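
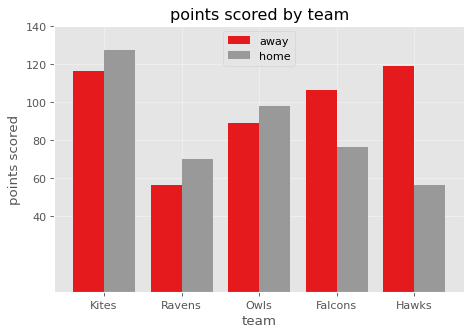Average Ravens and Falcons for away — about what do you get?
≈ 80

(60 + 100) / 2 ≈ 80.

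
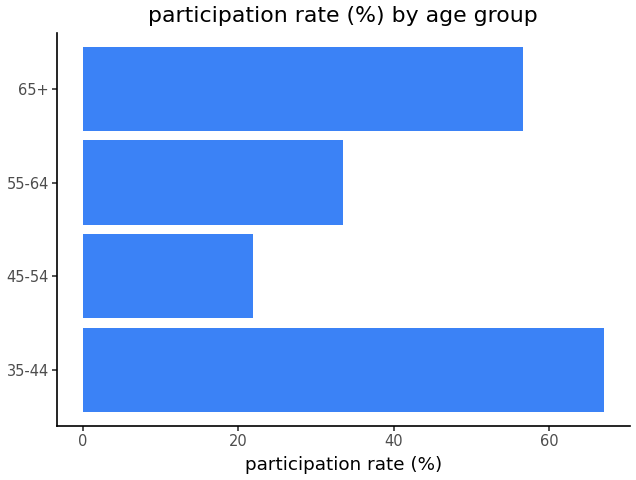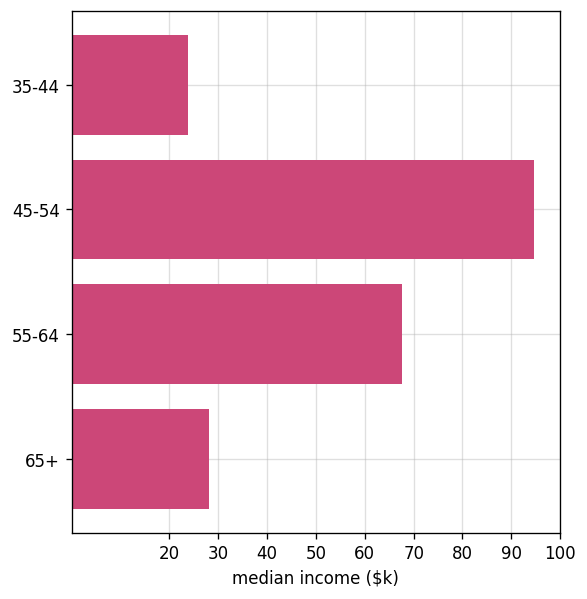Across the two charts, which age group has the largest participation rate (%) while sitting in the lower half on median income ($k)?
Chart 2 median median income ($k) ≈ 50; below-median age groups: 35-44, 65+. Among those, 35-44 has the highest participation rate (%) (≈ 70).

35-44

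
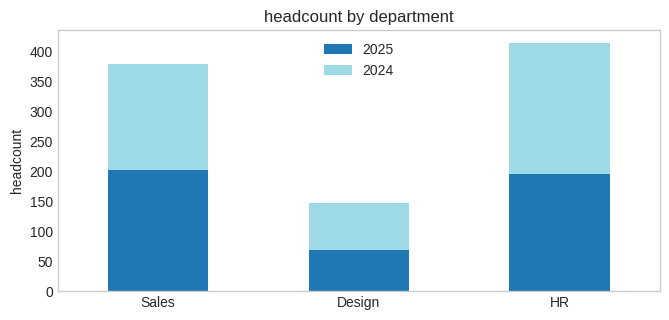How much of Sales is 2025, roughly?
≈ 200

2025 top ≈ 200, bottom ≈ 0; segment ≈ 200.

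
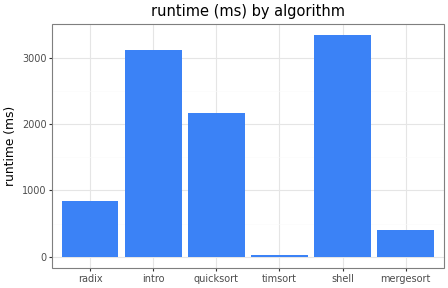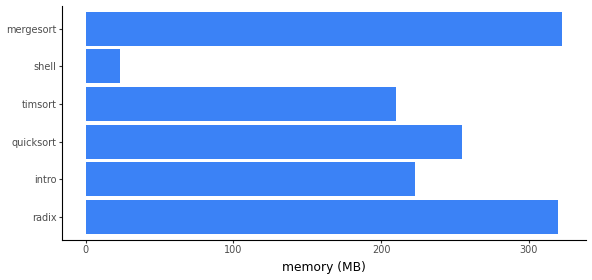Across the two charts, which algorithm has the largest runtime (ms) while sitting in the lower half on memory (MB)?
shell

Chart 2 median memory (MB) ≈ 250; below-median algorithms: intro, timsort, shell. Among those, shell has the highest runtime (ms) (≈ 3500).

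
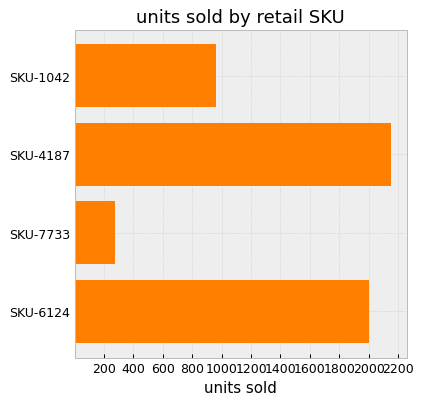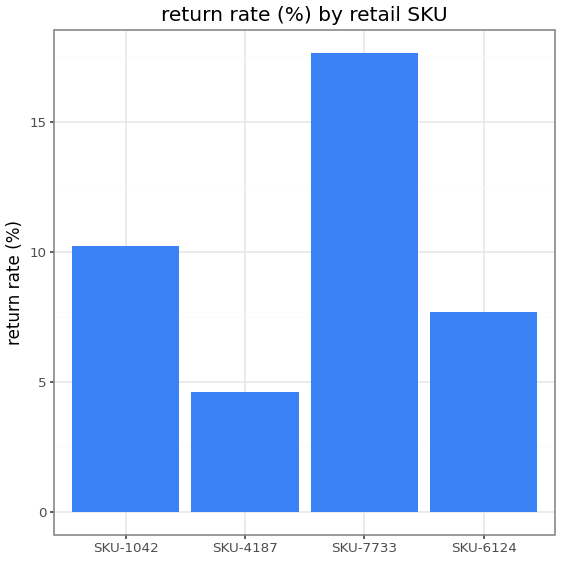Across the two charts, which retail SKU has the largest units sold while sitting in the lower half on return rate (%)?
Chart 2 median return rate (%) ≈ 8; below-median retail SKUs: SKU-4187, SKU-6124. Among those, SKU-4187 has the highest units sold (≈ 2200).

SKU-4187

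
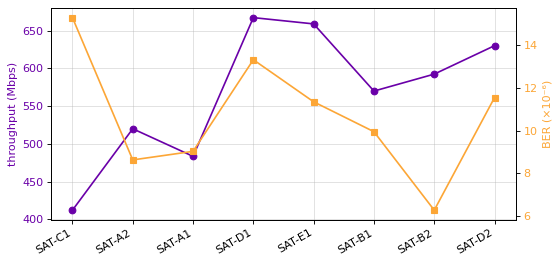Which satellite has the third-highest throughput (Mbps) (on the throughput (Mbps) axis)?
Top 4 (on the throughput (Mbps) axis): SAT-D1 ≈ 675, SAT-E1 ≈ 650, SAT-D2 ≈ 625, SAT-B2 ≈ 600.

SAT-D2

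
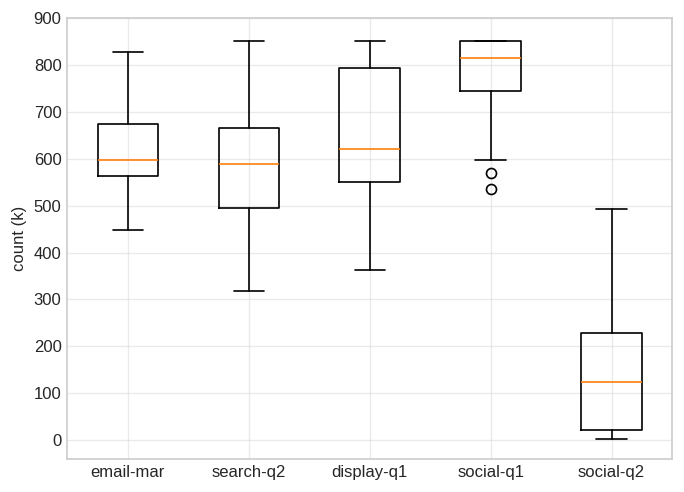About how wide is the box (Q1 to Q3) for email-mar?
≈ 100

Q3 ≈ 700, Q1 ≈ 600; IQR ≈ 100.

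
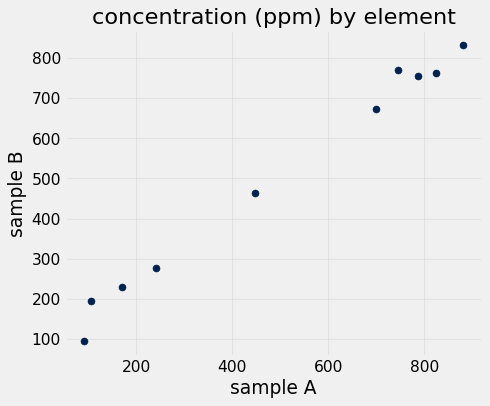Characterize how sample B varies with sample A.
Points are positively correlated; strong (|r| ≈ 1.0).

positive, strong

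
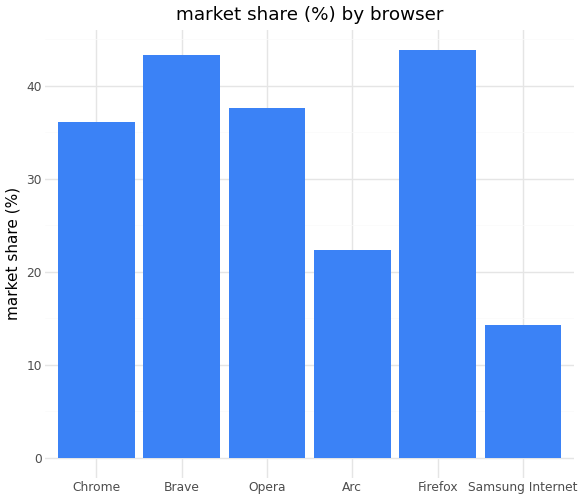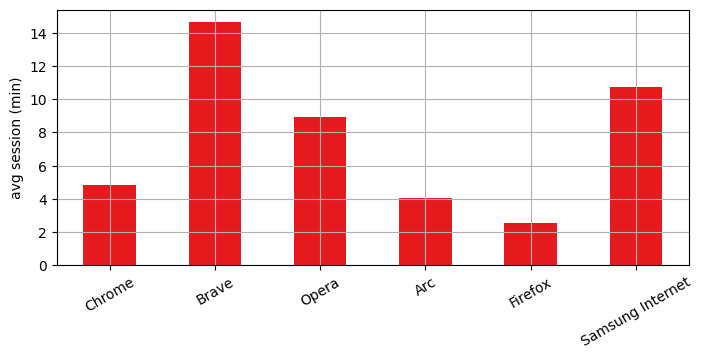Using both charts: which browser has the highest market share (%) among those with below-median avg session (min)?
Firefox

Chart 2 median avg session (min) ≈ 6; below-median browsers: Chrome, Arc, Firefox. Among those, Firefox has the highest market share (%) (≈ 45).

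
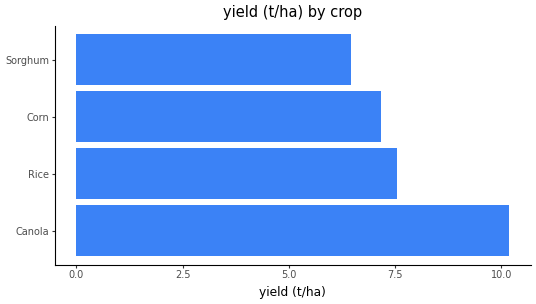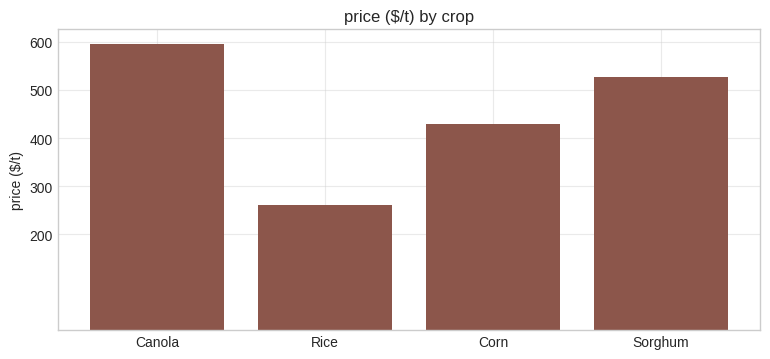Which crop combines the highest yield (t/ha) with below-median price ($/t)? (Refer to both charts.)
Rice

Chart 2 median price ($/t) ≈ 500; below-median crops: Rice, Corn. Among those, Rice has the highest yield (t/ha) (≈ 8).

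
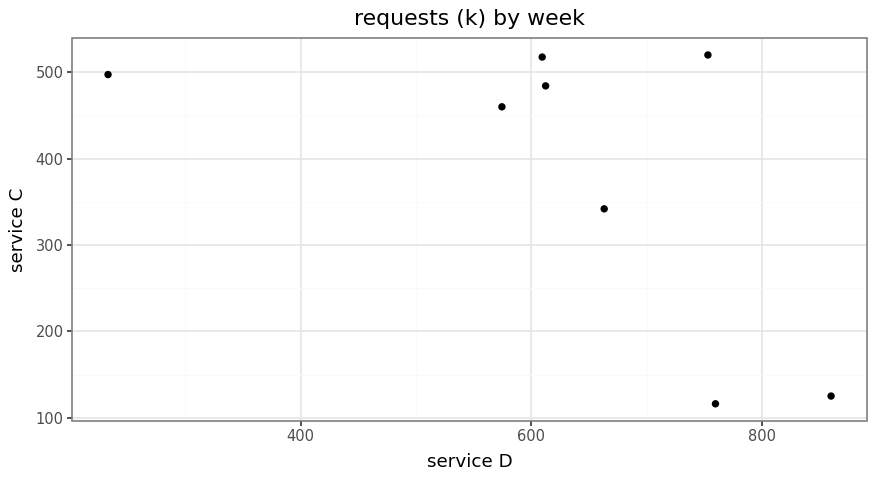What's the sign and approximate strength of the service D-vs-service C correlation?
negative, moderate

Points are negatively correlated; moderate (|r| ≈ 0.6).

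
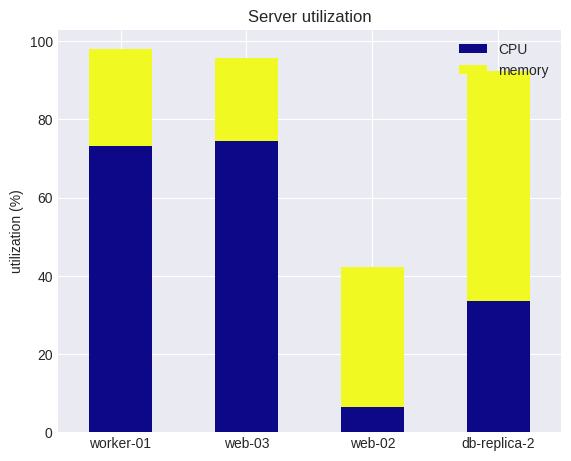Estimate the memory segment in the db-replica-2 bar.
≈ 60

memory top ≈ 90, bottom ≈ 30; segment ≈ 60.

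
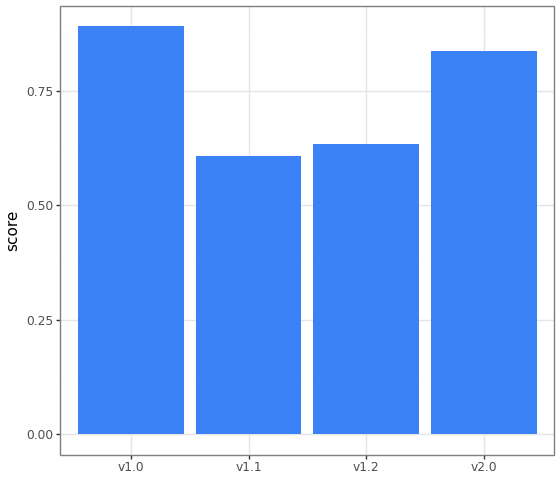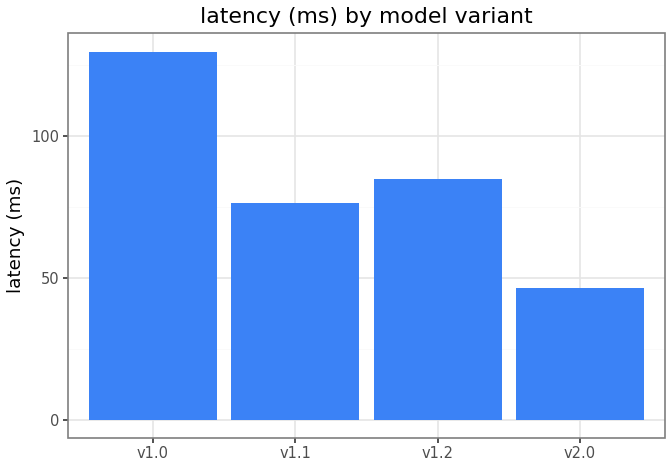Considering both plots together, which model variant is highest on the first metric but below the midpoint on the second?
v2.0

Chart 2 median latency (ms) ≈ 80; below-median model variants: v1.1, v2.0. Among those, v2.0 has the highest score (≈ 0.8).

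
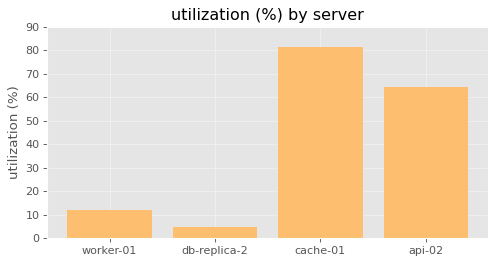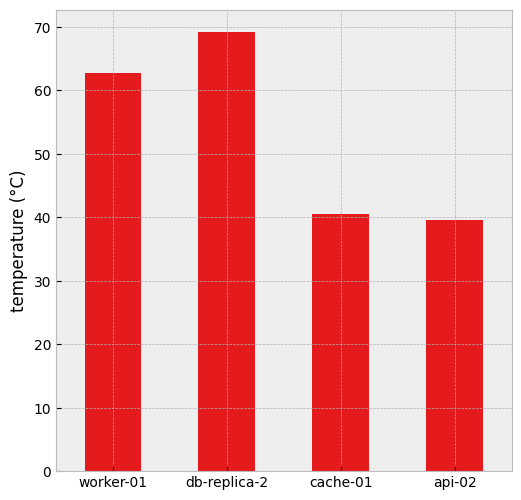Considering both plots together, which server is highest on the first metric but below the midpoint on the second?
Chart 2 median temperature (°C) ≈ 50; below-median servers: cache-01, api-02. Among those, cache-01 has the highest utilization (%) (≈ 80).

cache-01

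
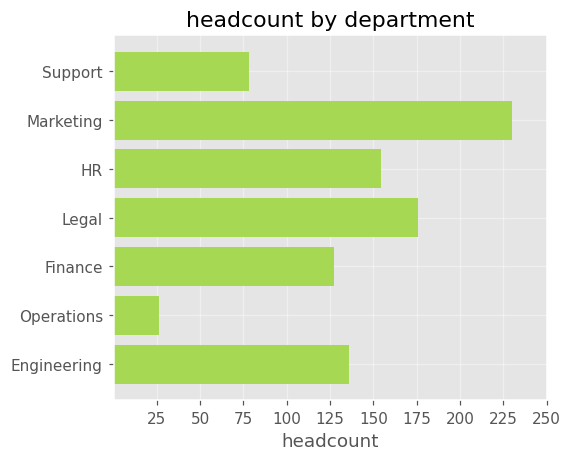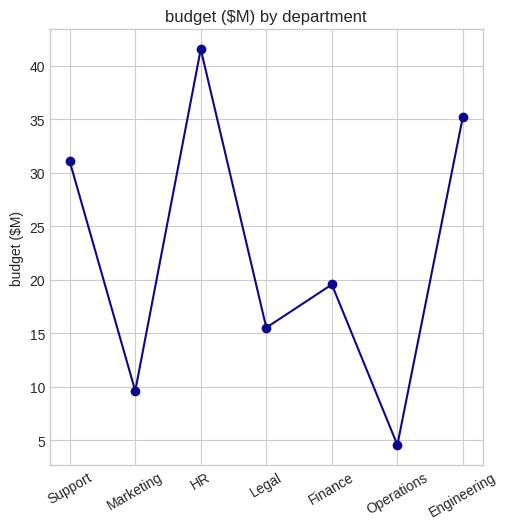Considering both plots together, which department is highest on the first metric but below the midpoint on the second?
Marketing

Chart 2 median budget ($M) ≈ 20; below-median departments: Marketing, Legal, Operations. Among those, Marketing has the highest headcount (≈ 225).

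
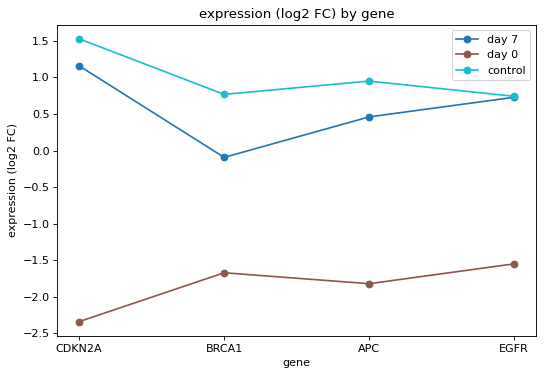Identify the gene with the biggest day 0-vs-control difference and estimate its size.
CDKN2A, ≈ 4.0 log2 FC

CDKN2A: day 0 ≈ -2.5, control ≈ 1.5 → gap ≈ 4.0. Next-largest (APC) is only ≈ 3.0.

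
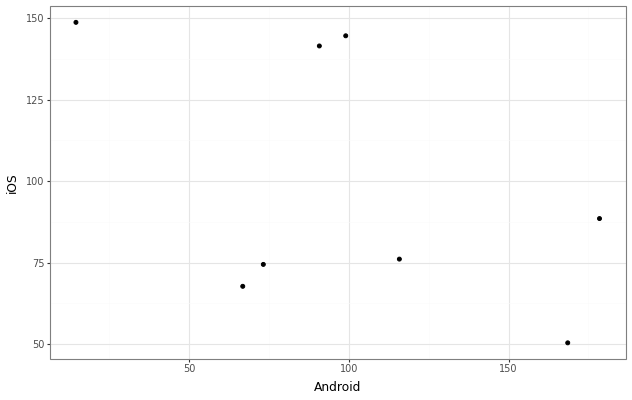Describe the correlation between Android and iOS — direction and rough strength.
negative, moderate

Points are negatively correlated; moderate (|r| ≈ 0.5).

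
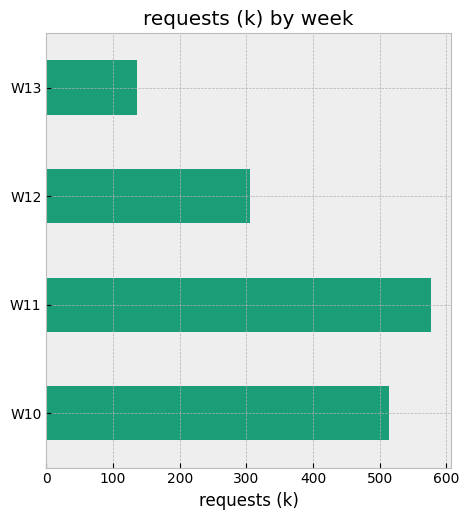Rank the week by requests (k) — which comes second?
Top 3: W11 ≈ 600, W10 ≈ 500, W12 ≈ 300.

W10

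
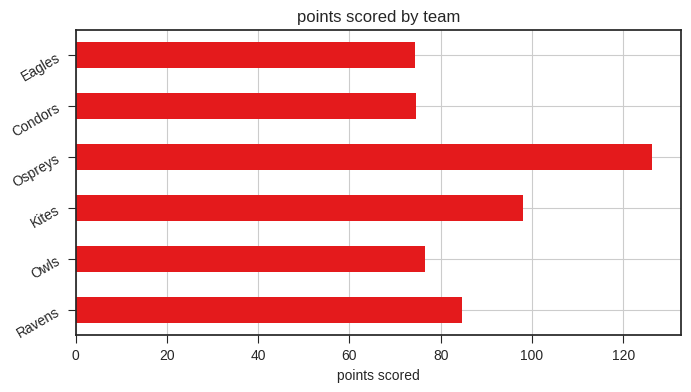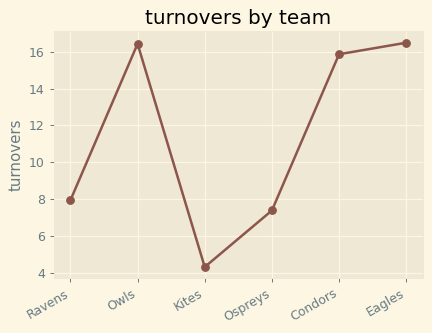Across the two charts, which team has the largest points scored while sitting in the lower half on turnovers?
Ospreys

Chart 2 median turnovers ≈ 12; below-median teams: Ravens, Kites, Ospreys. Among those, Ospreys has the highest points scored (≈ 120).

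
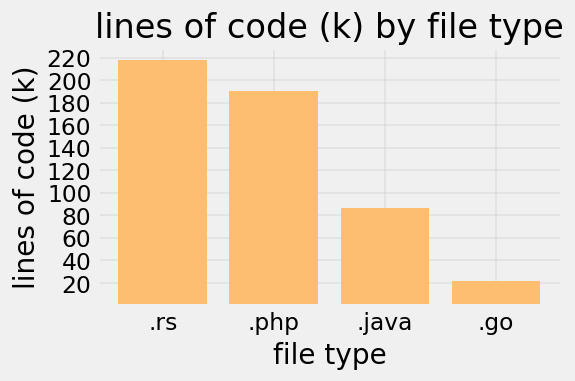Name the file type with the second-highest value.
Top 3: .rs ≈ 220, .php ≈ 200, .java ≈ 80.

.php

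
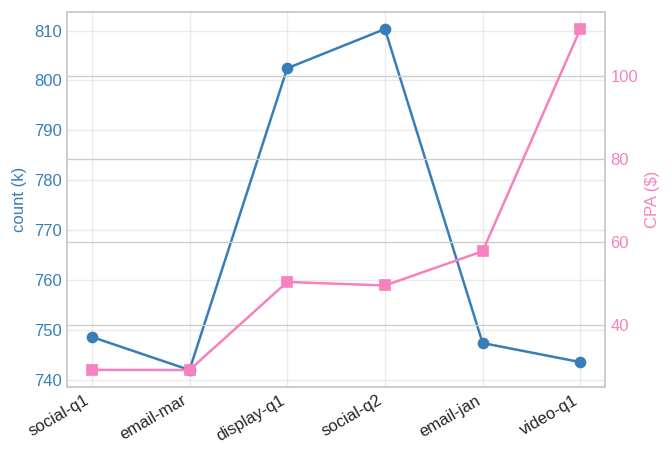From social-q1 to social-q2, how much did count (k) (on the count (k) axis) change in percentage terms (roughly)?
social-q1 ≈ 750, social-q2 ≈ 810; (810 − 750) / 750 ≈ +8%.

≈ +8%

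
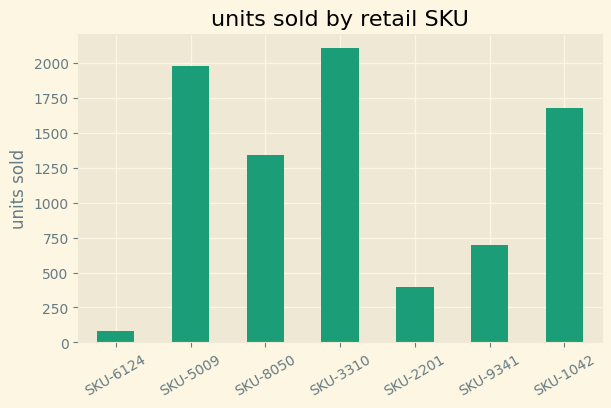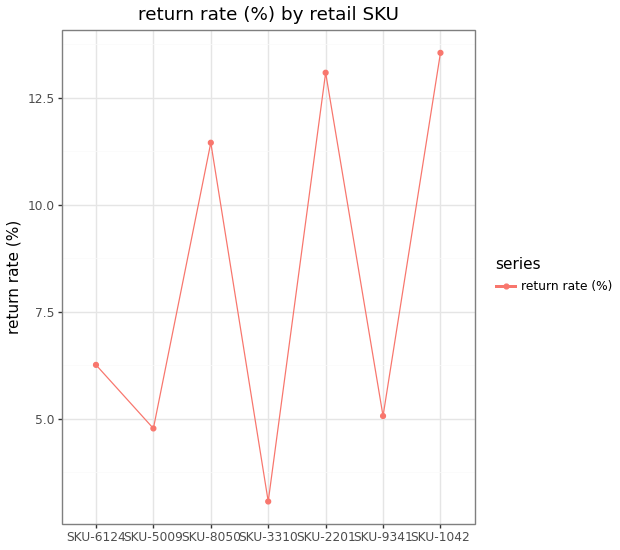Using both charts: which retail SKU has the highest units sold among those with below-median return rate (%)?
Chart 2 median return rate (%) ≈ 6; below-median retail SKUs: SKU-5009, SKU-3310, SKU-9341. Among those, SKU-3310 has the highest units sold (≈ 2200).

SKU-3310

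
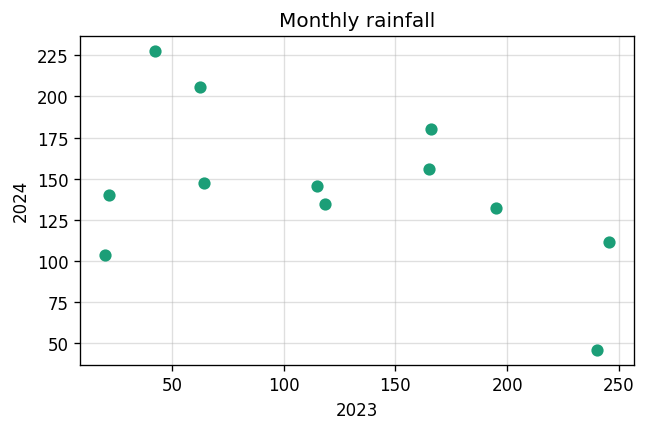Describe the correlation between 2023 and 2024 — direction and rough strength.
negative, moderate

Points are negatively correlated; moderate (|r| ≈ 0.5).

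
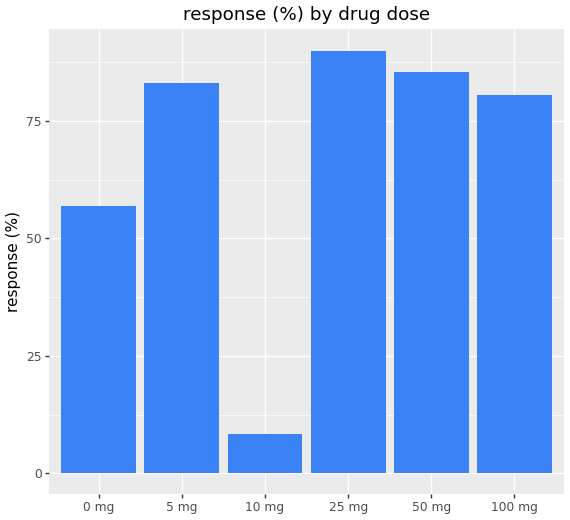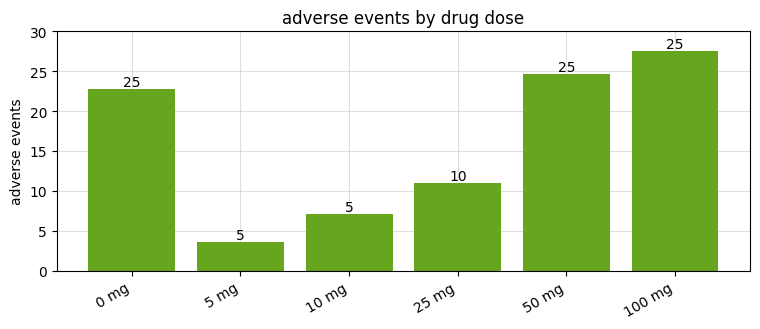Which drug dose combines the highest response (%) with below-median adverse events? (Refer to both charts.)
25 mg

Chart 2 median adverse events ≈ 15; below-median drug doses: 5 mg, 10 mg, 25 mg. Among those, 25 mg has the highest response (%) (≈ 90).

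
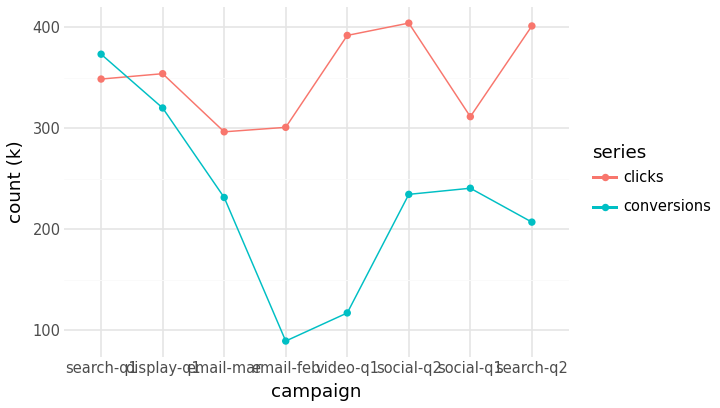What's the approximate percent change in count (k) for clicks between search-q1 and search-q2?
≈ +14.3%

search-q1 ≈ 350, search-q2 ≈ 400; (400 − 350) / 350 ≈ +14.3%.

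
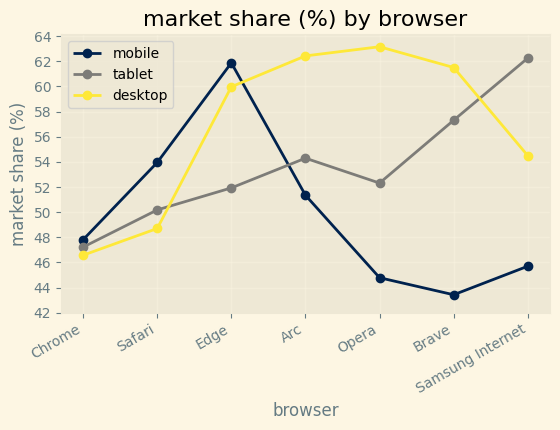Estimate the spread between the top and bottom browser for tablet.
Max Samsung Internet ≈ 62, min Chrome ≈ 48; range ≈ 14.

≈ 14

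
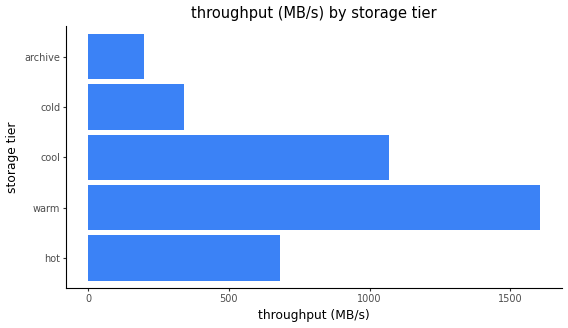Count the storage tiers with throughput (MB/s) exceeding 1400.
1

Above 1400: warm.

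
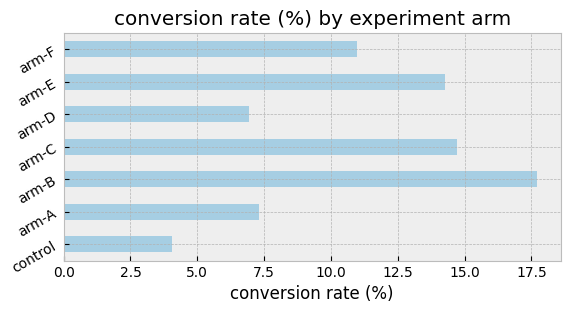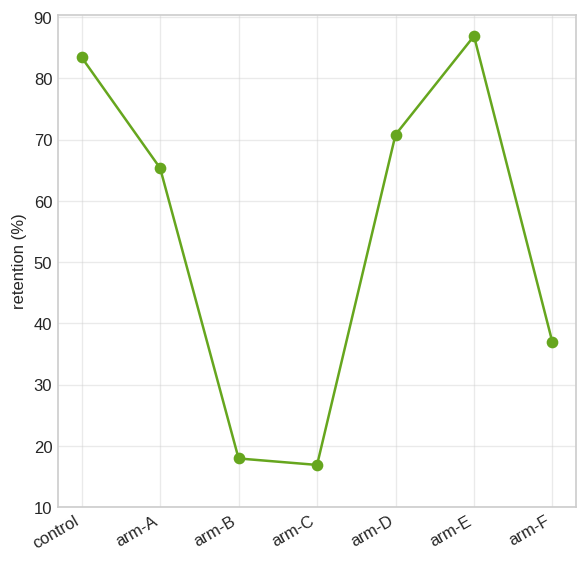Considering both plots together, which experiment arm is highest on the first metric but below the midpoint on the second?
arm-B

Chart 2 median retention (%) ≈ 70; below-median experiment arms: arm-B, arm-C, arm-F. Among those, arm-B has the highest conversion rate (%) (≈ 18).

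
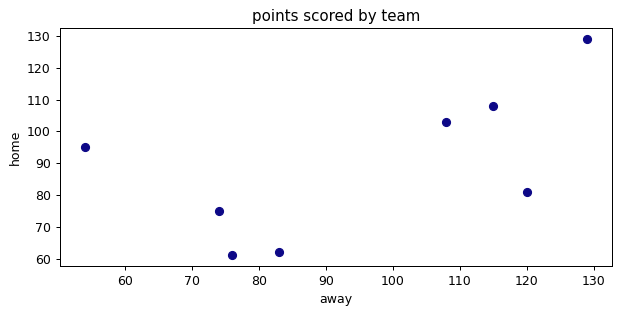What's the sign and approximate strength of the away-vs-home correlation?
positive, moderate

Points are positively correlated; moderate (|r| ≈ 0.6).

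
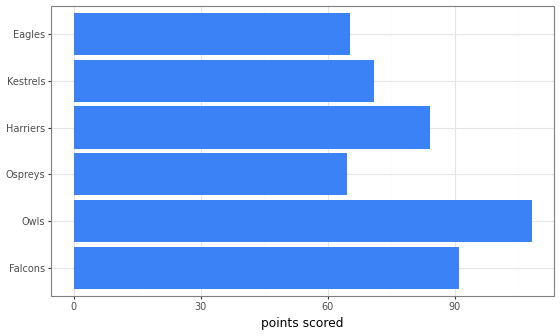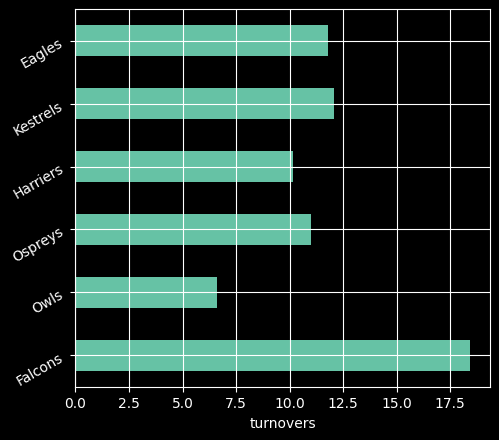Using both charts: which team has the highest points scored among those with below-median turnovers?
Chart 2 median turnovers ≈ 12; below-median teams: Owls, Ospreys, Harriers. Among those, Owls has the highest points scored (≈ 110).

Owls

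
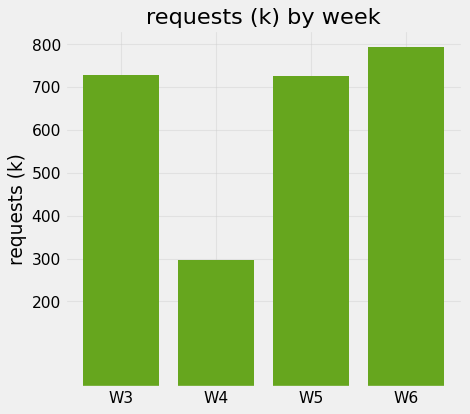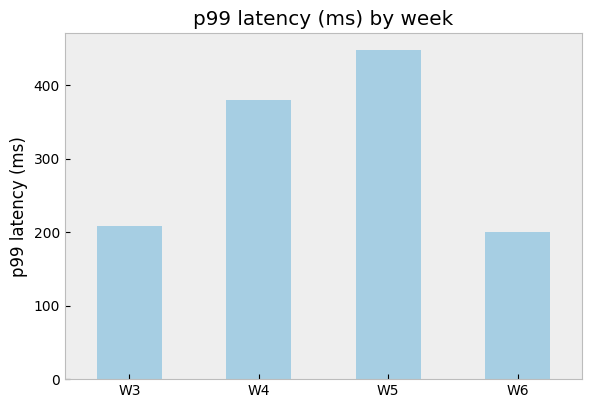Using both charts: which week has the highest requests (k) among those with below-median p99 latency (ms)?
W6

Chart 2 median p99 latency (ms) ≈ 300; below-median weeks: W3, W6. Among those, W6 has the highest requests (k) (≈ 800).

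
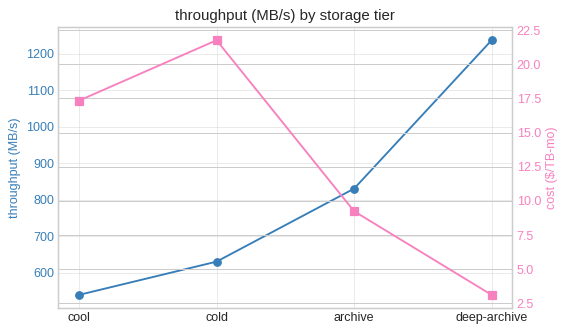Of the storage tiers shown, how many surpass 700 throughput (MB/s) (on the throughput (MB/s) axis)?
2

Above 700: archive, deep-archive.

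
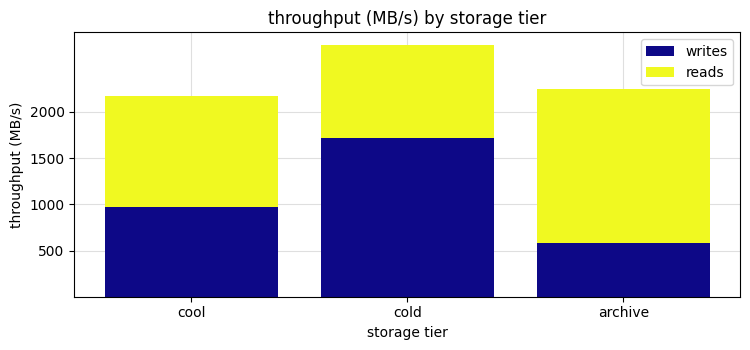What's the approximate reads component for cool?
≈ 1000

reads top ≈ 2000, bottom ≈ 1000; segment ≈ 1000.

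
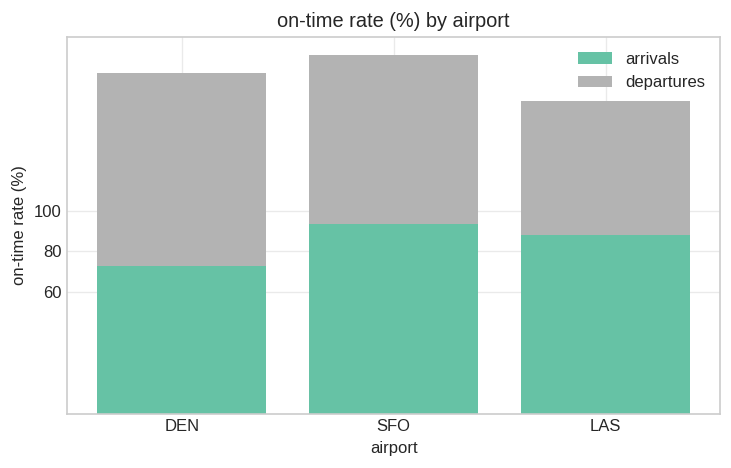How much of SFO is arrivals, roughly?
arrivals top ≈ 100, bottom ≈ 0; segment ≈ 100.

≈ 100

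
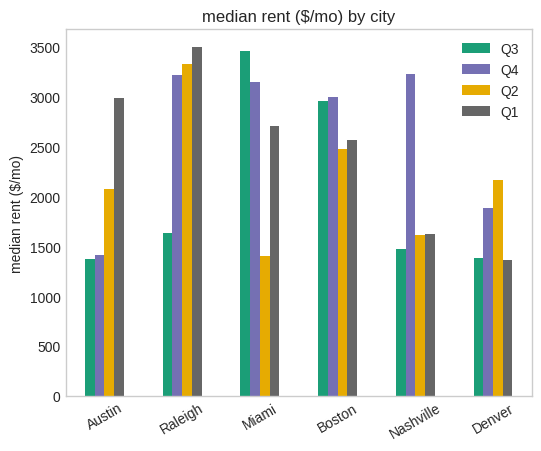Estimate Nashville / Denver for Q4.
≈ 1.5×

Nashville ≈ 3000, Denver ≈ 2000; 3000/2000 ≈ 1.5.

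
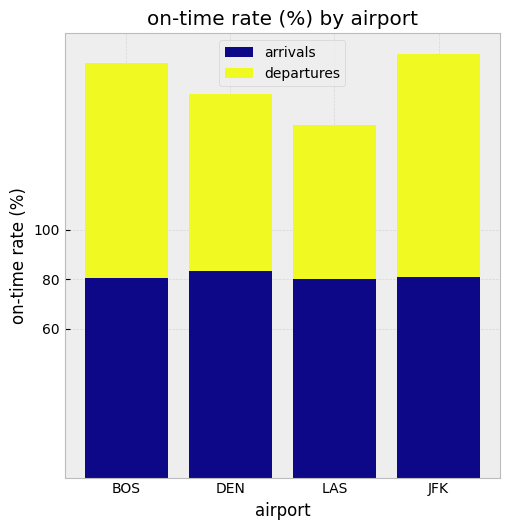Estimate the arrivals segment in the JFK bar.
arrivals top ≈ 80, bottom ≈ 0; segment ≈ 80.

≈ 80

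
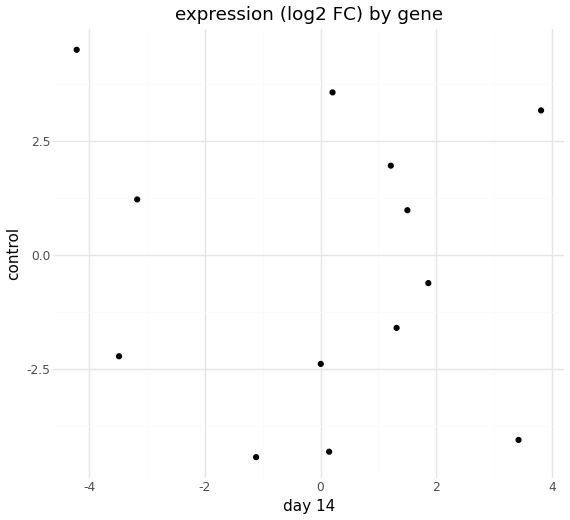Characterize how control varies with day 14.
Points are roughly uncorrelated; weak (|r| ≈ 0.1).

no clear correlation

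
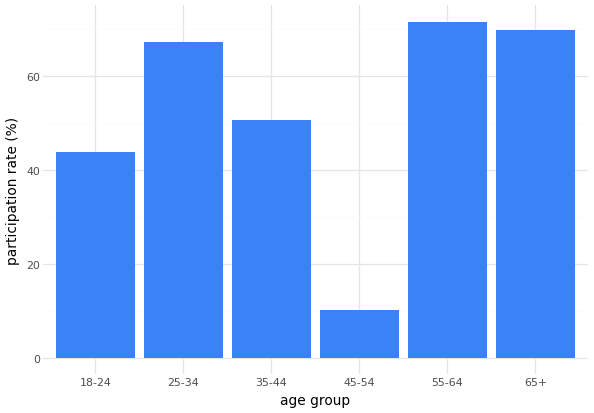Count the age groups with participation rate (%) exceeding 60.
Above 60: 25-34, 55-64, 65+.

3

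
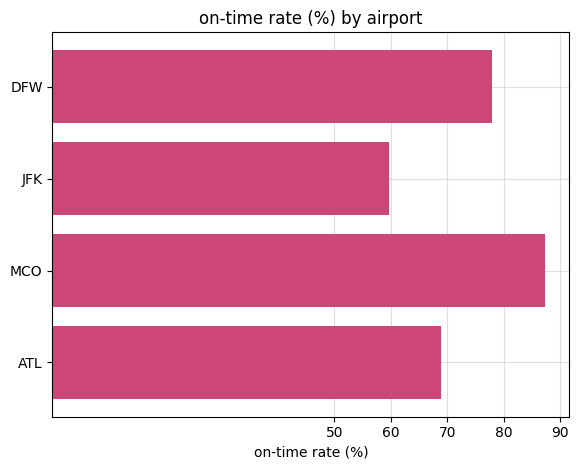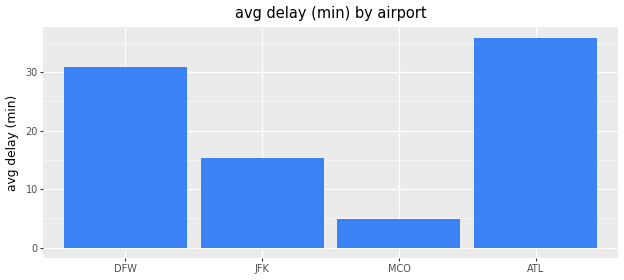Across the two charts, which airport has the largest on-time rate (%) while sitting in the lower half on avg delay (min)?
MCO

Chart 2 median avg delay (min) ≈ 25; below-median airports: JFK, MCO. Among those, MCO has the highest on-time rate (%) (≈ 90).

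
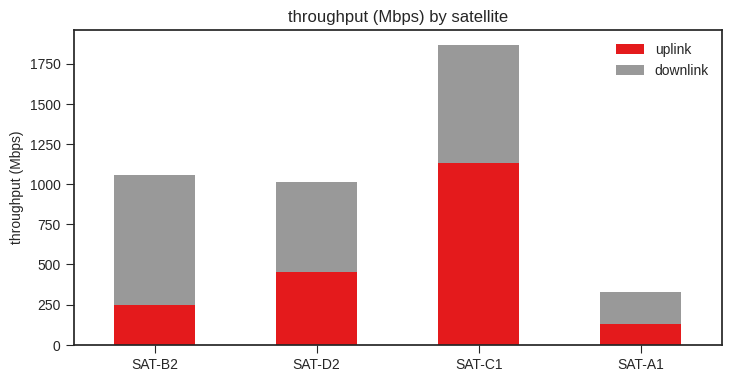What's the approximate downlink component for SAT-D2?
downlink top ≈ 1000, bottom ≈ 400; segment ≈ 600.

≈ 600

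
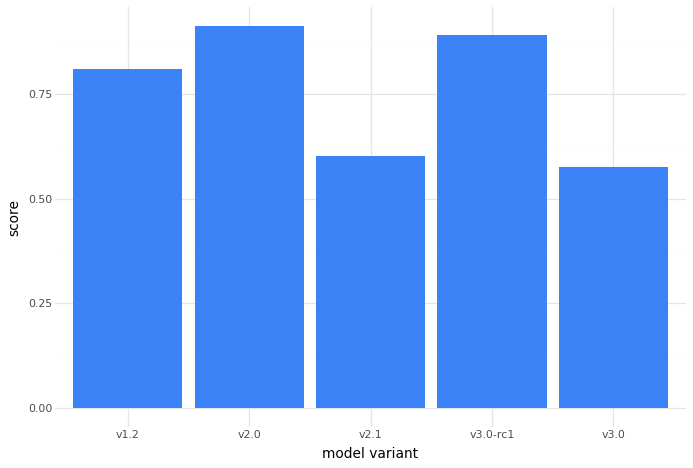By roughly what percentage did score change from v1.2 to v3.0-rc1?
≈ +12.5%

v1.2 ≈ 0.8, v3.0-rc1 ≈ 0.9; (0.9 − 0.8) / 0.8 ≈ +12.5%.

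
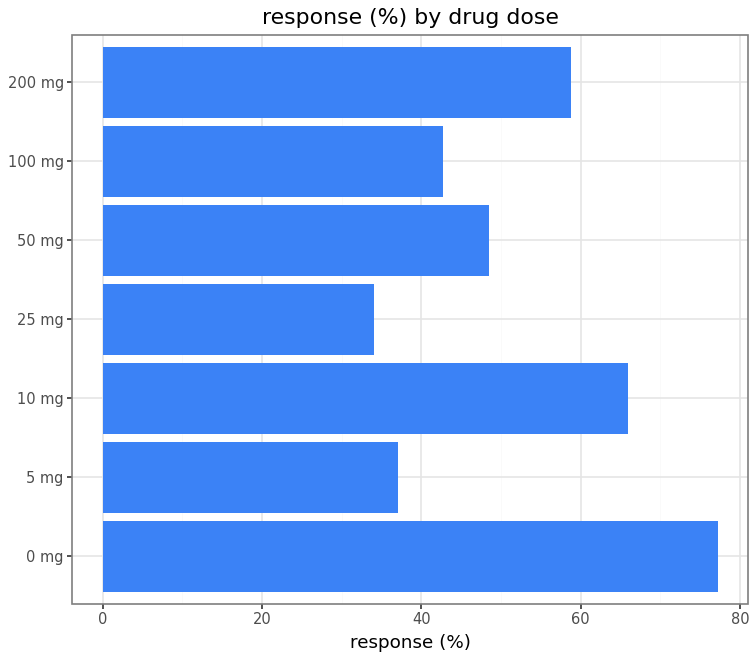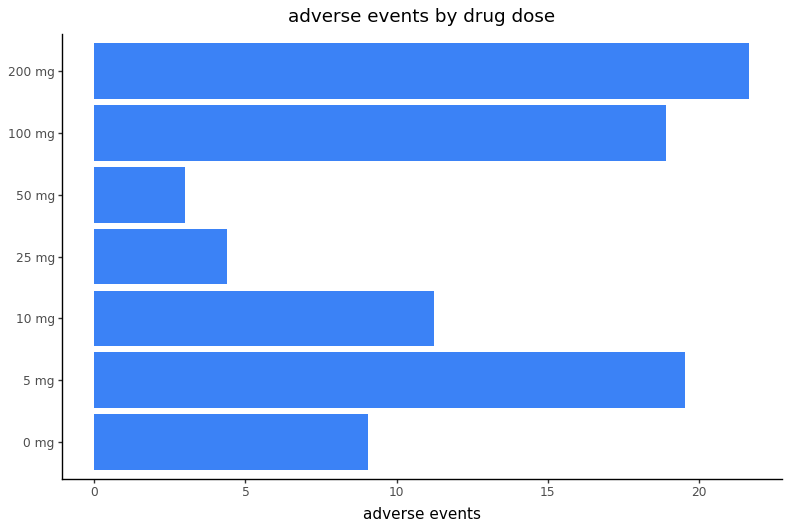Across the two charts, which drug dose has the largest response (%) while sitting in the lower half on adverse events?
0 mg

Chart 2 median adverse events ≈ 12; below-median drug doses: 0 mg, 25 mg, 50 mg. Among those, 0 mg has the highest response (%) (≈ 80).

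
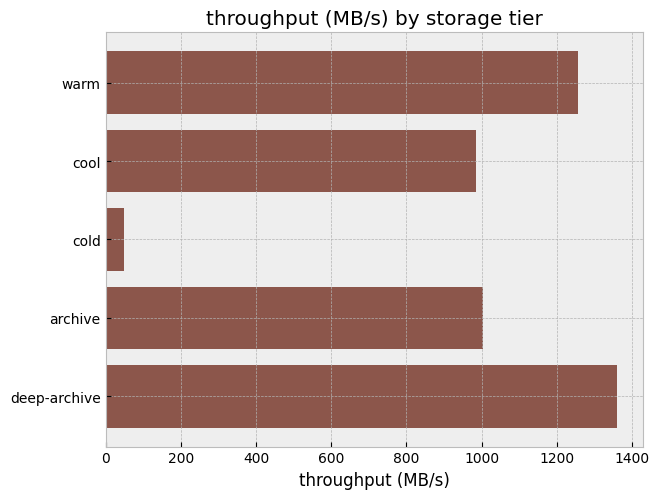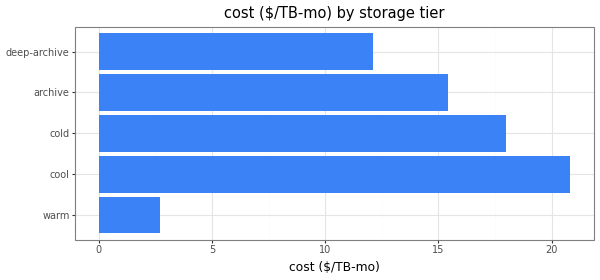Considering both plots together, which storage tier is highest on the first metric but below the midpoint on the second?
Chart 2 median cost ($/TB-mo) ≈ 16; below-median storage tiers: warm, deep-archive. Among those, deep-archive has the highest throughput (MB/s) (≈ 1400).

deep-archive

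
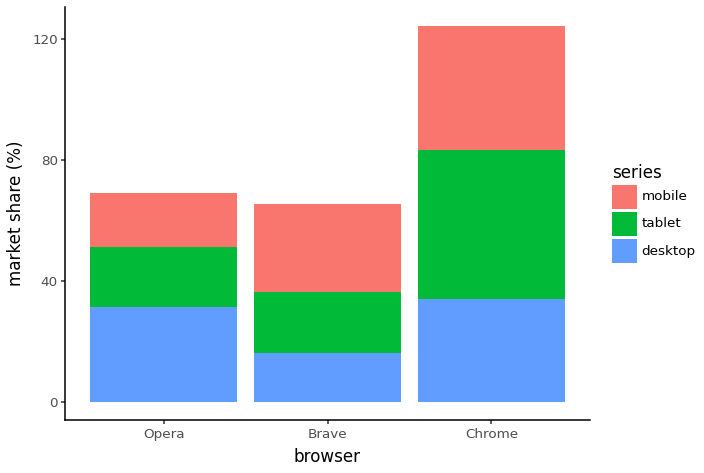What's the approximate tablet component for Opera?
tablet top ≈ 60, bottom ≈ 40; segment ≈ 20.

≈ 20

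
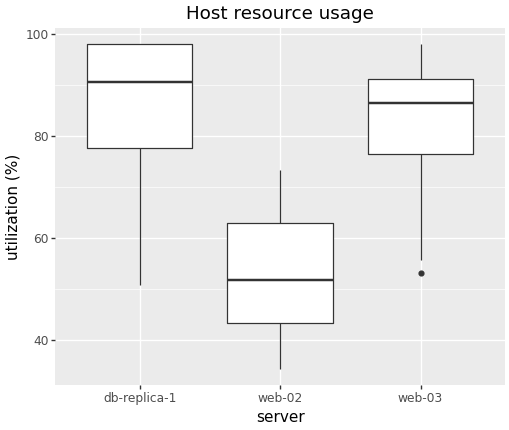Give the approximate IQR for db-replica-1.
≈ 20

Q3 ≈ 100, Q1 ≈ 80; IQR ≈ 20.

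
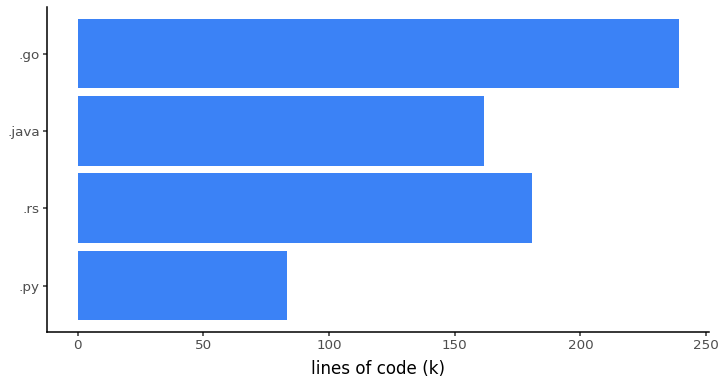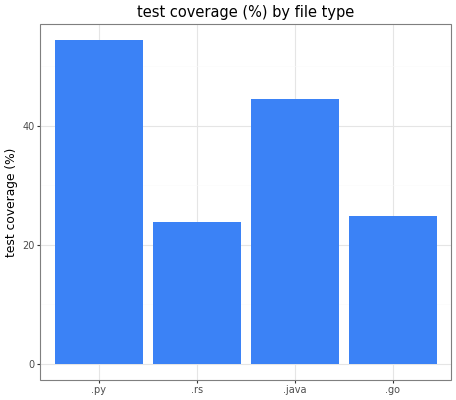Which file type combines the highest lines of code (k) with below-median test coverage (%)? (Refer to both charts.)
Chart 2 median test coverage (%) ≈ 35; below-median file types: .rs, .go. Among those, .go has the highest lines of code (k) (≈ 250).

.go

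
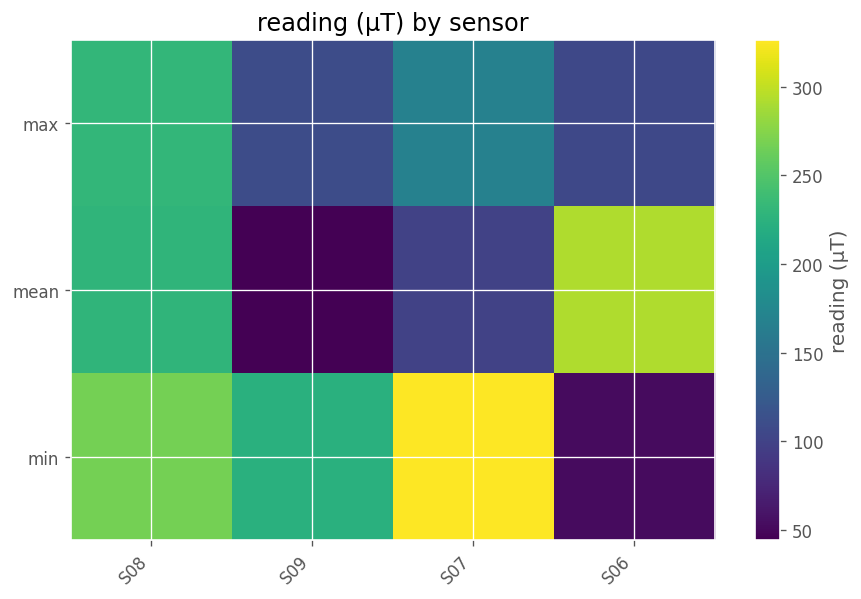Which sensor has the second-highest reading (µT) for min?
S08

Top 3 for min: S07 ≈ 325, S08 ≈ 275, S09 ≈ 225.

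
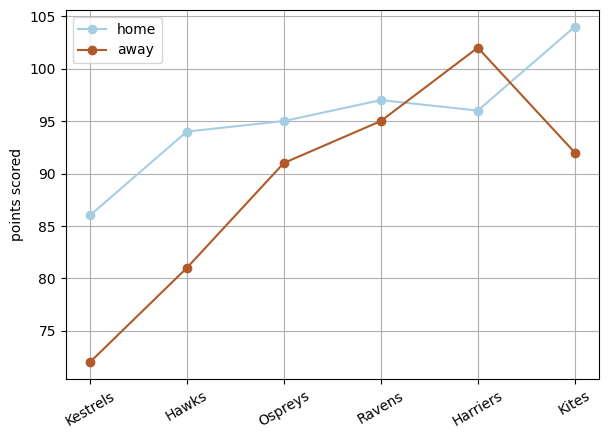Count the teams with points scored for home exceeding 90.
Above 90: Hawks, Ospreys, Ravens, Harriers, Kites.

5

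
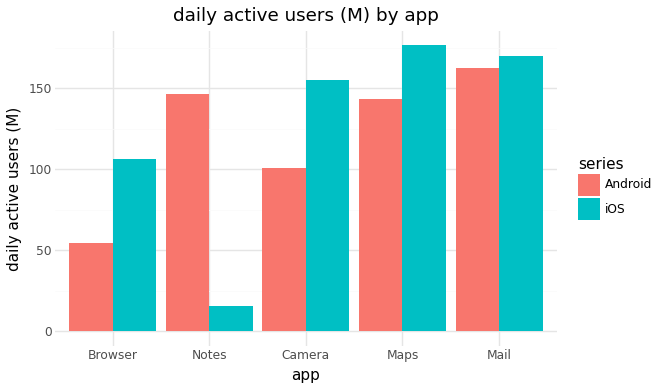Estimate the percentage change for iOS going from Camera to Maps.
≈ +12.5%

Camera ≈ 160, Maps ≈ 180; (180 − 160) / 160 ≈ +12.5%.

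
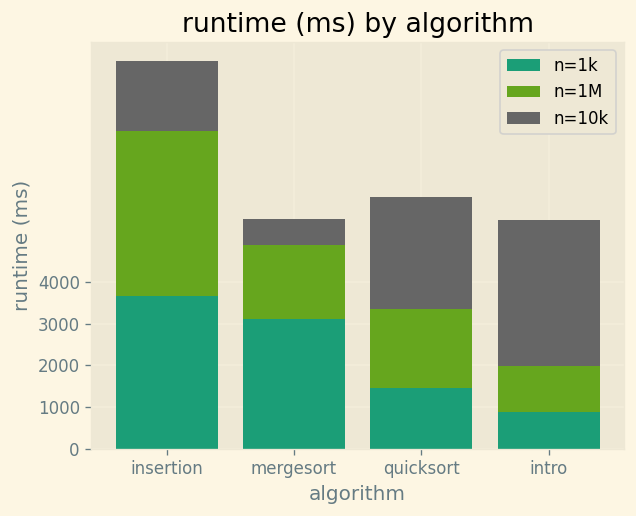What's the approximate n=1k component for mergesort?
≈ 3000

n=1k top ≈ 3000, bottom ≈ 0; segment ≈ 3000.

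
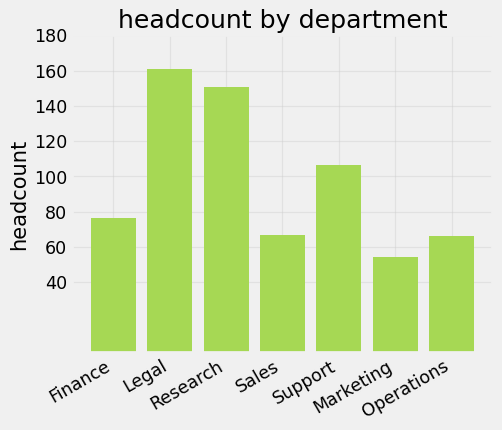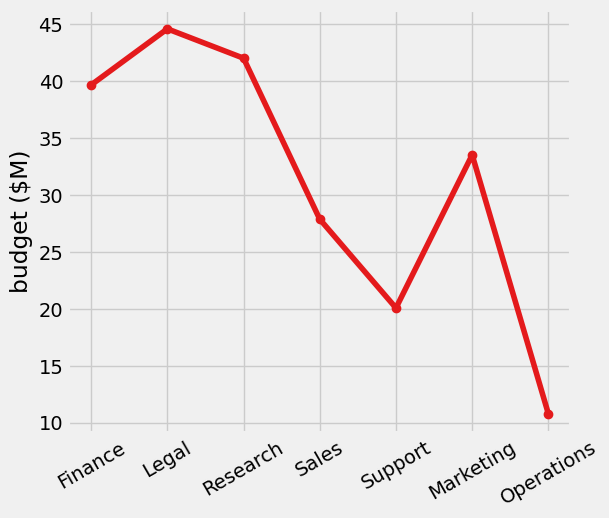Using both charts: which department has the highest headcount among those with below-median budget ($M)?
Chart 2 median budget ($M) ≈ 35; below-median departments: Sales, Support, Operations. Among those, Support has the highest headcount (≈ 100).

Support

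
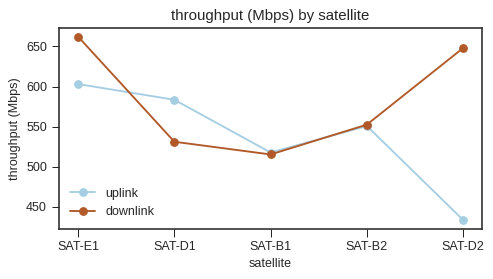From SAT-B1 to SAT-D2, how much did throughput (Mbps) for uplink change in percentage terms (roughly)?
SAT-B1 ≈ 520, SAT-D2 ≈ 440; (440 − 520) / 520 ≈ -15.4%.

≈ -15.4%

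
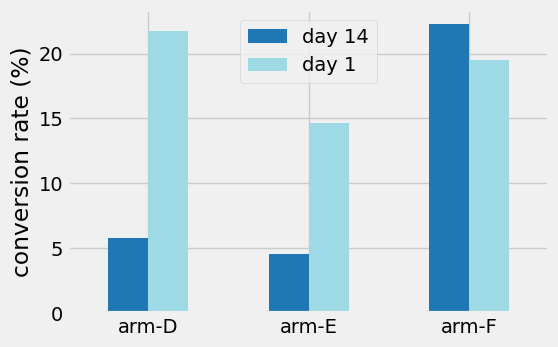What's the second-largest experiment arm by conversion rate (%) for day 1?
arm-F

Top 3 for day 1: arm-D ≈ 22, arm-F ≈ 20, arm-E ≈ 14.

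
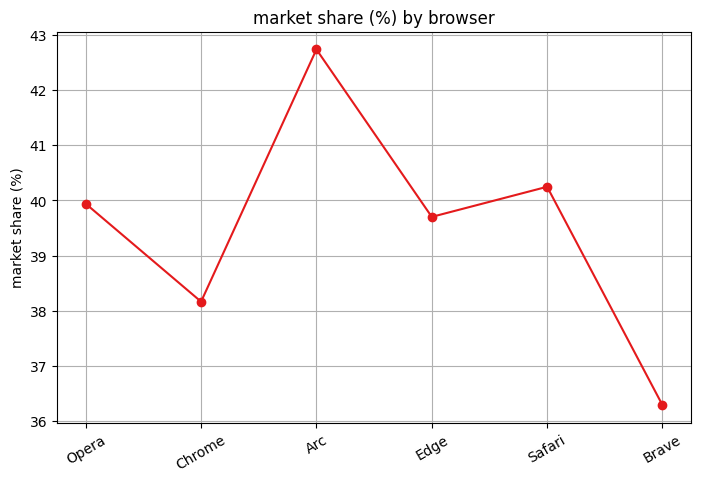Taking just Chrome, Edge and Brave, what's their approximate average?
(38 + 40 + 36) / 3 ≈ 38.

≈ 38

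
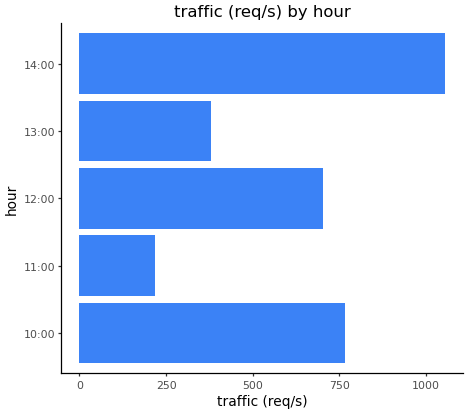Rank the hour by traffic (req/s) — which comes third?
Top 4: 14:00 ≈ 1100, 10:00 ≈ 800, 12:00 ≈ 700, 13:00 ≈ 400.

12:00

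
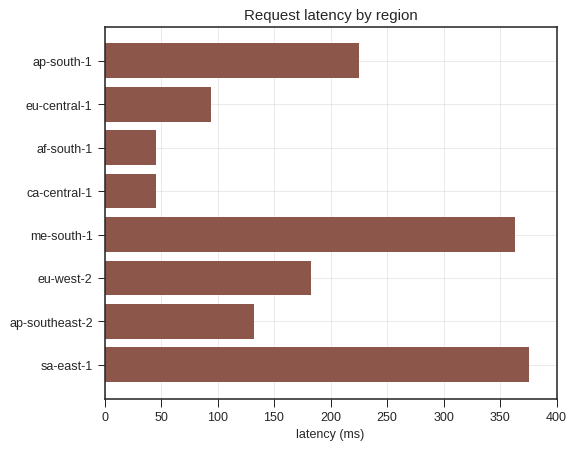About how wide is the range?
Max sa-east-1 ≈ 400, min ca-central-1 ≈ 50; range ≈ 350.

≈ 350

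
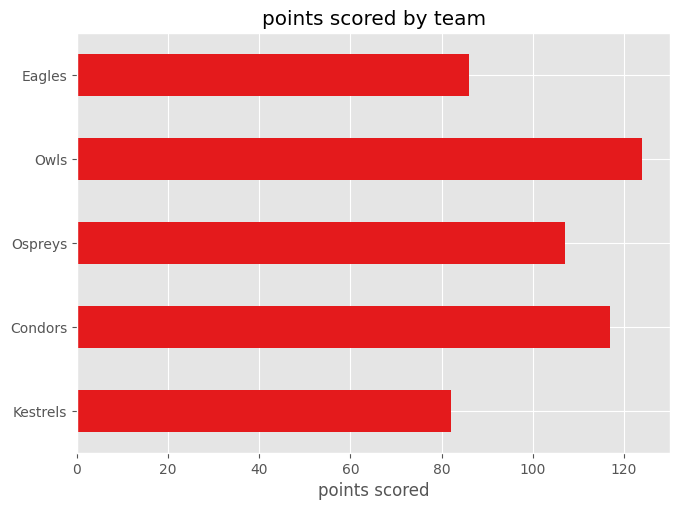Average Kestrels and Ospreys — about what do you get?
(80 + 100) / 2 ≈ 90.

≈ 90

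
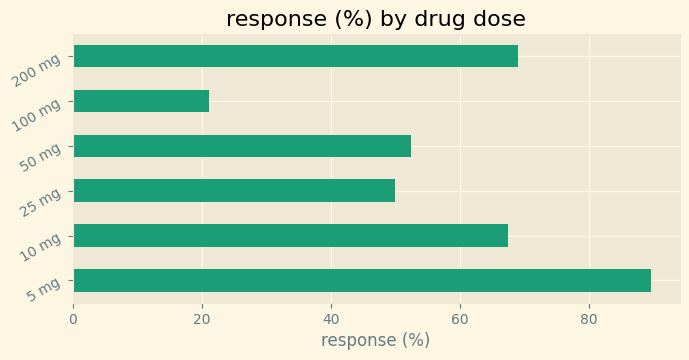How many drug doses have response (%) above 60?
3

Above 60: 5 mg, 10 mg, 200 mg.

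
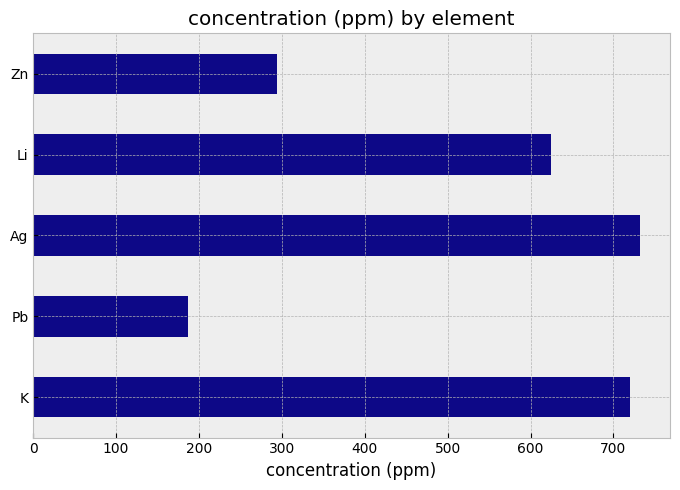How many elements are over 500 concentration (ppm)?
3

Above 500: K, Ag, Li.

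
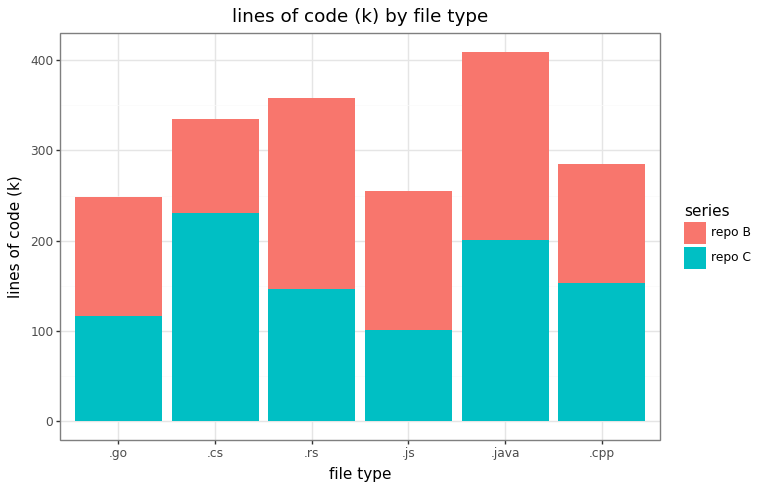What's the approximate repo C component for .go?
≈ 100

repo C top ≈ 100, bottom ≈ 0; segment ≈ 100.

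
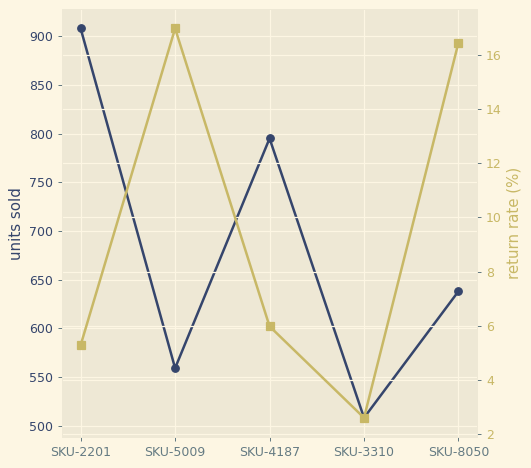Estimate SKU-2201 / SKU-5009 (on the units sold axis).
SKU-2201 ≈ 900, SKU-5009 ≈ 550; 900/550 ≈ 1.64.

≈ 1.64×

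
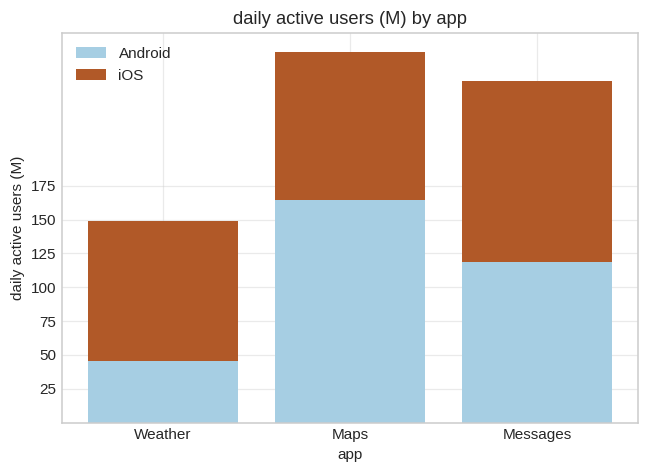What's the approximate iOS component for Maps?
≈ 100

iOS top ≈ 275, bottom ≈ 175; segment ≈ 100.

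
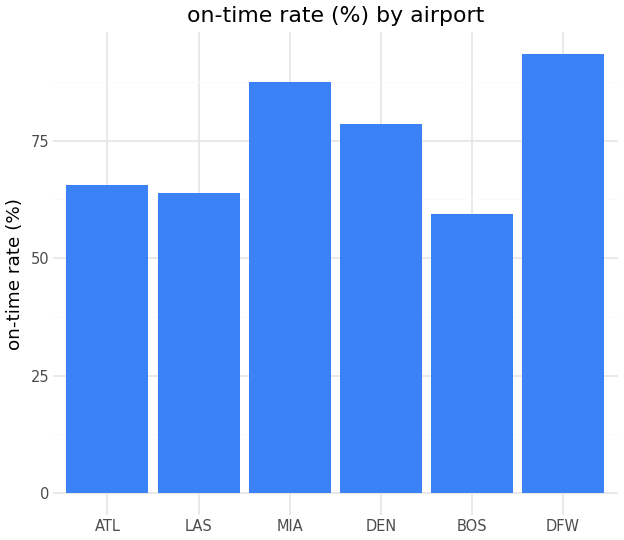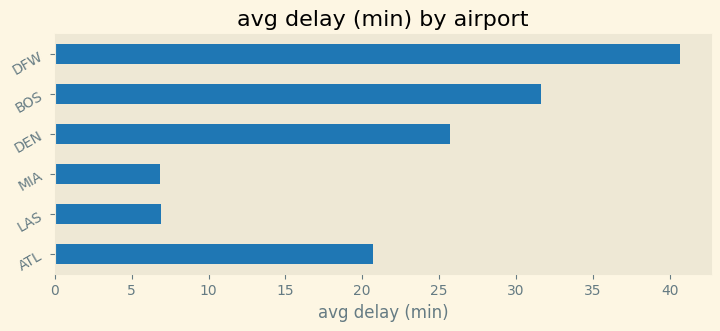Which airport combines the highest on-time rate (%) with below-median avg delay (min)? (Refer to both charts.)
MIA

Chart 2 median avg delay (min) ≈ 25; below-median airports: ATL, LAS, MIA. Among those, MIA has the highest on-time rate (%) (≈ 90).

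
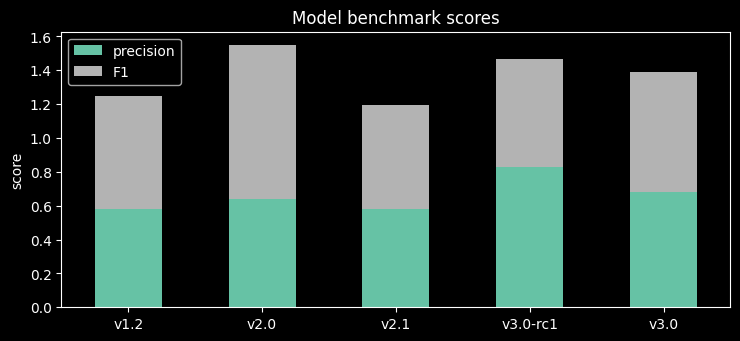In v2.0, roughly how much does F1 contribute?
≈ 1.0

F1 top ≈ 1.6, bottom ≈ 0.6; segment ≈ 1.0.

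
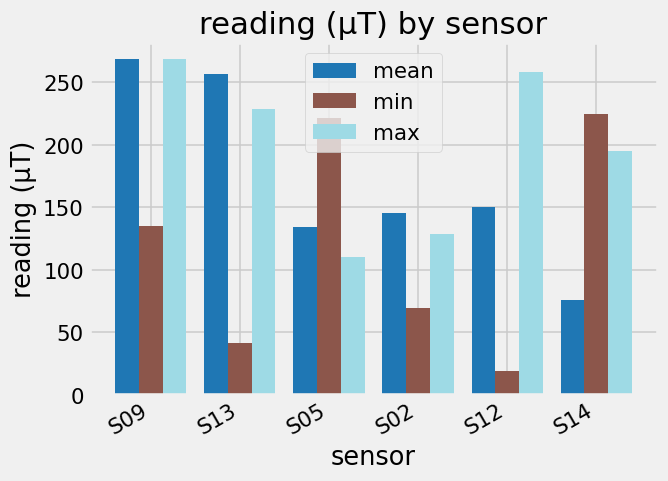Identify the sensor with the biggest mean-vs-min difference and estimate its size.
S13: mean ≈ 250, min ≈ 50 → gap ≈ 200. Next-largest (S14) is only ≈ 150.

S13, ≈ 200 µT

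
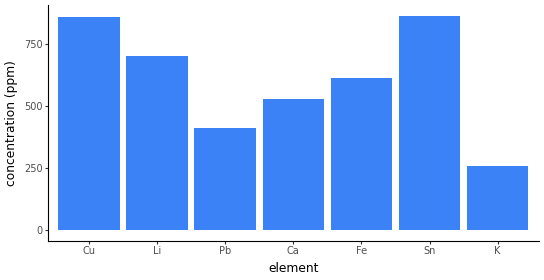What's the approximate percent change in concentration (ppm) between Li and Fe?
≈ -14.3%

Li ≈ 700, Fe ≈ 600; (600 − 700) / 700 ≈ -14.3%.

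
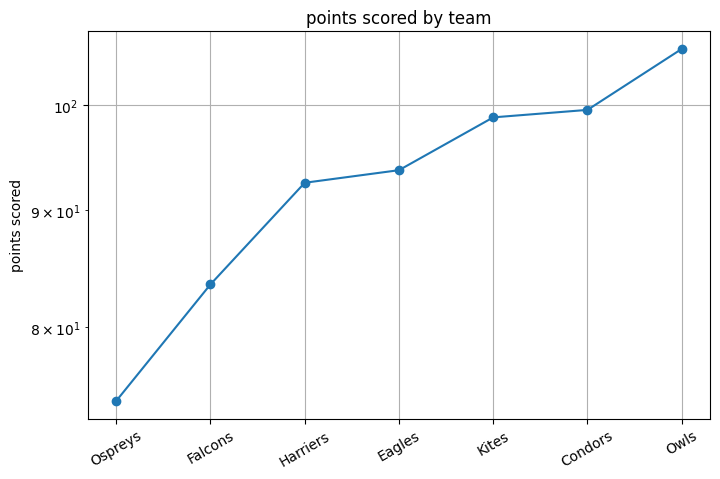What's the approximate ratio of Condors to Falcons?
Condors ≈ 100, Falcons ≈ 85; 100/85 ≈ 1.18.

≈ 1.18×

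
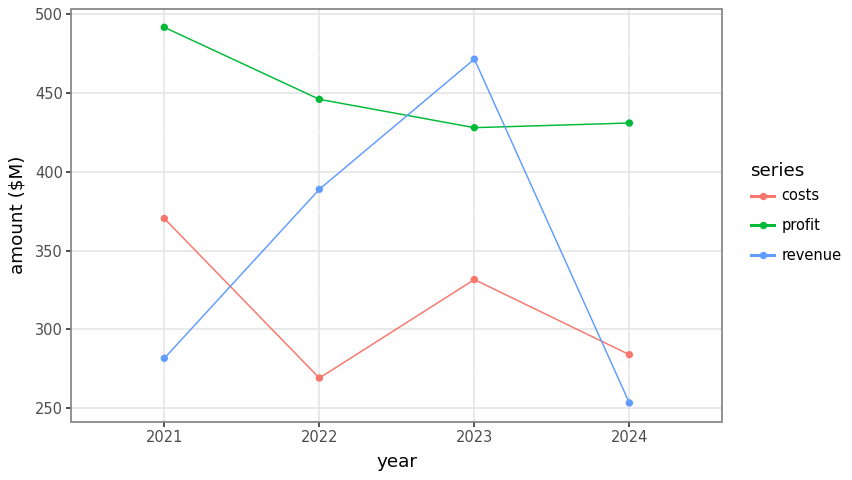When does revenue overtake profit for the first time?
2022: revenue ≈ 380 vs profit ≈ 440 (not yet); 2023: revenue ≈ 480 vs profit ≈ 420 (first crossover).

2023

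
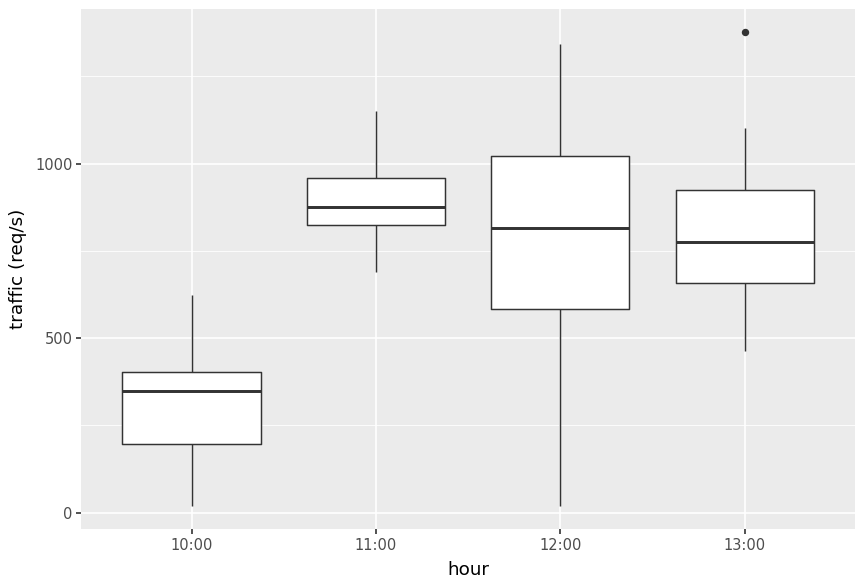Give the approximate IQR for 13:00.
Q3 ≈ 900, Q1 ≈ 650; IQR ≈ 250.

≈ 250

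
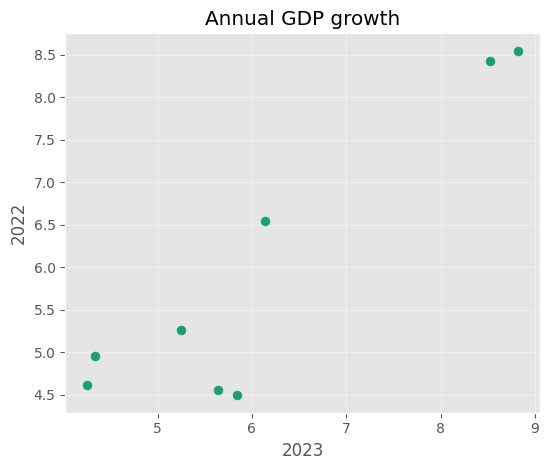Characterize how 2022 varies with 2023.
positive, strong

Points are positively correlated; strong (|r| ≈ 0.9).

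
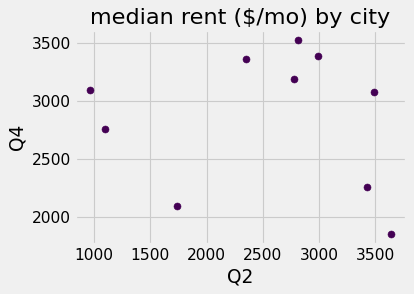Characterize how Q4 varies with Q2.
Points are roughly uncorrelated; weak (|r| ≈ 0.1).

no clear correlation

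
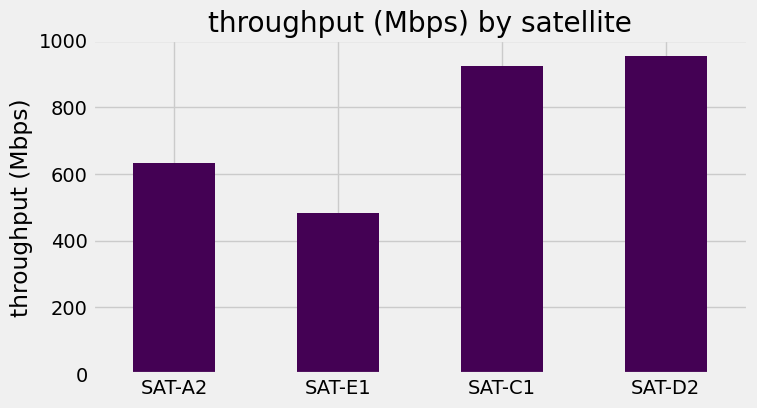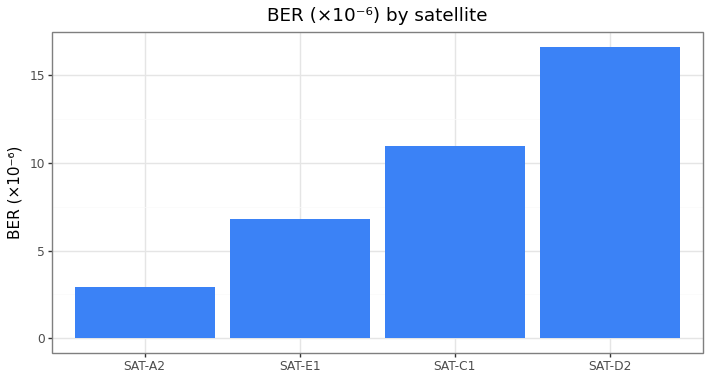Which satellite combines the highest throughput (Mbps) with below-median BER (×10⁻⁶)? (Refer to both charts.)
Chart 2 median BER (×10⁻⁶) ≈ 8; below-median satellites: SAT-A2, SAT-E1. Among those, SAT-A2 has the highest throughput (Mbps) (≈ 600).

SAT-A2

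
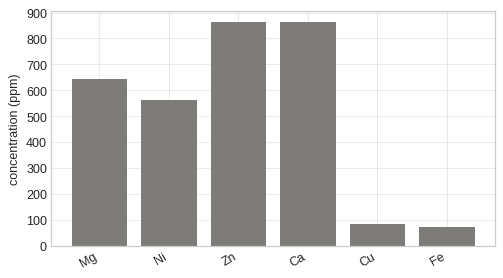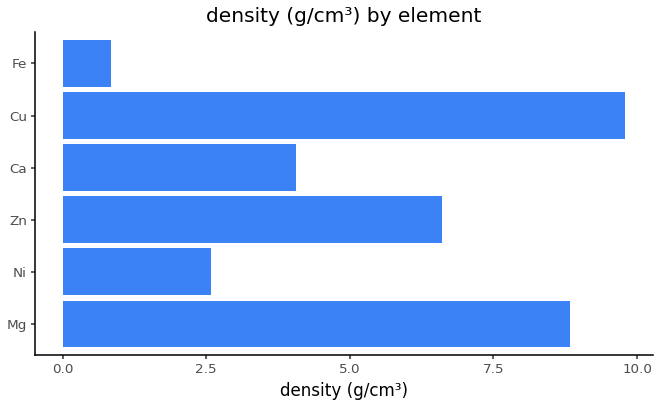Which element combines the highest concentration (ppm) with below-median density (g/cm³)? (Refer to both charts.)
Chart 2 median density (g/cm³) ≈ 5; below-median elements: Ni, Ca, Fe. Among those, Ca has the highest concentration (ppm) (≈ 900).

Ca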